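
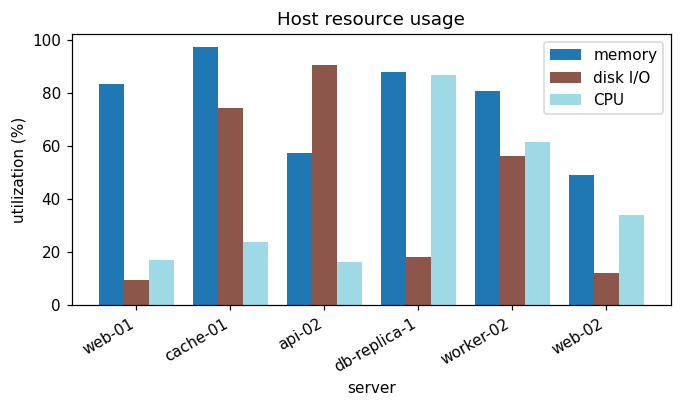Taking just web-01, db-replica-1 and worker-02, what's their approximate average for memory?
(80 + 90 + 80) / 3 ≈ 83.

≈ 83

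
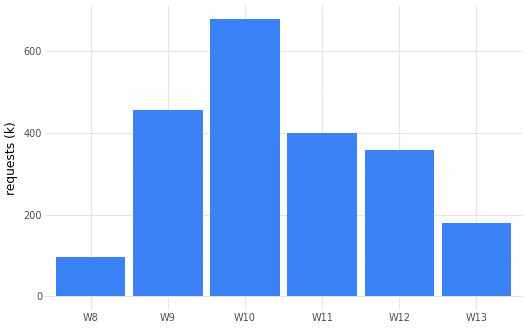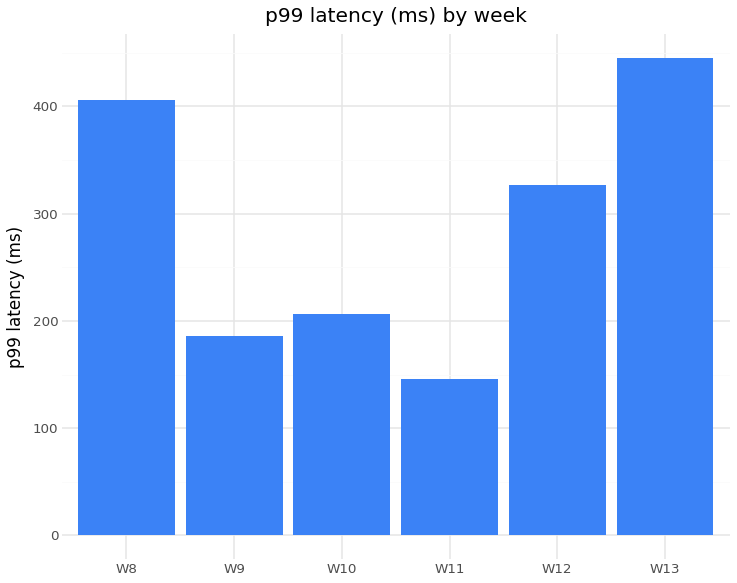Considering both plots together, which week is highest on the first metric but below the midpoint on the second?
W10

Chart 2 median p99 latency (ms) ≈ 250; below-median weeks: W9, W10, W11. Among those, W10 has the highest requests (k) (≈ 700).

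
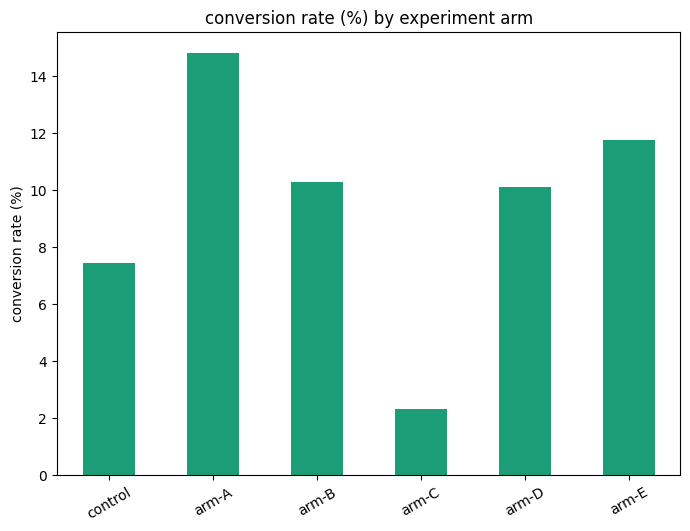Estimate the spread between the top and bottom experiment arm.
≈ 12

Max arm-A ≈ 14, min arm-C ≈ 2; range ≈ 12.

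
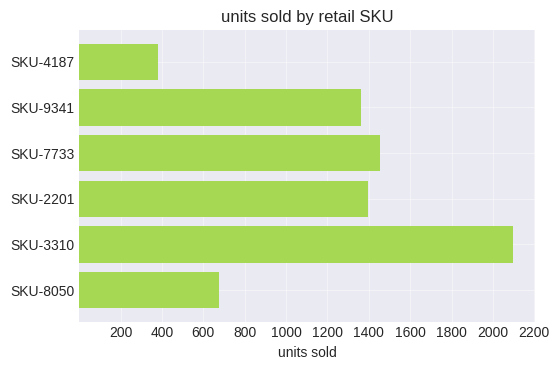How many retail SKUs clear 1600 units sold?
1

Above 1600: SKU-3310.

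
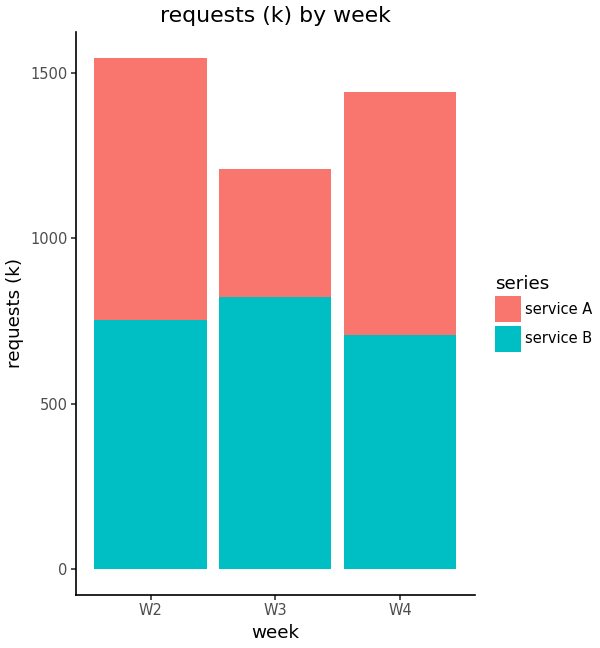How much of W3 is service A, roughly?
service A top ≈ 1200, bottom ≈ 800; segment ≈ 400.

≈ 400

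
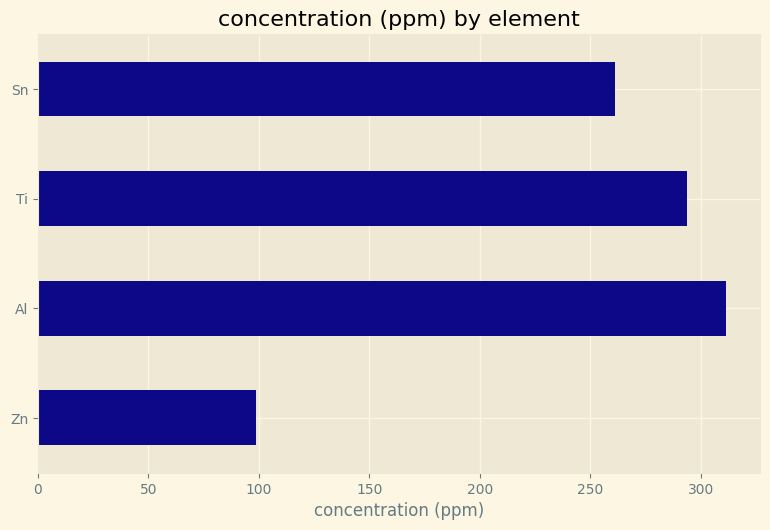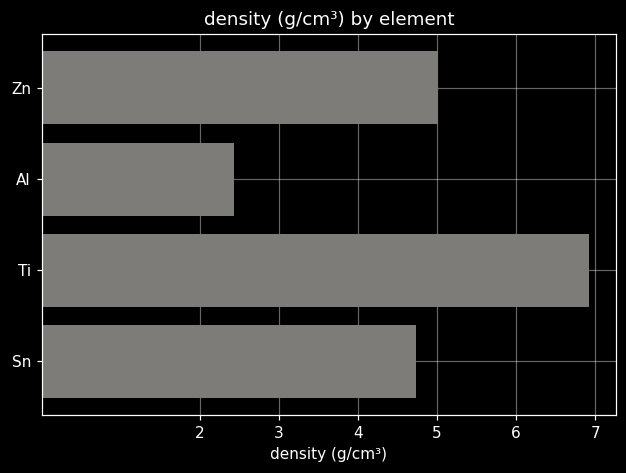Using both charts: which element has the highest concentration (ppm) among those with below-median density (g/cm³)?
Al

Chart 2 median density (g/cm³) ≈ 5; below-median elements: Al, Sn. Among those, Al has the highest concentration (ppm) (≈ 300).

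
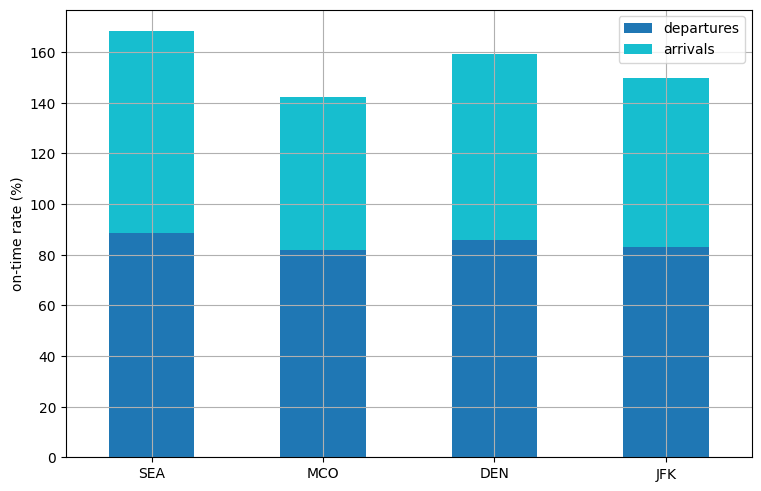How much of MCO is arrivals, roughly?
arrivals top ≈ 140, bottom ≈ 80; segment ≈ 60.

≈ 60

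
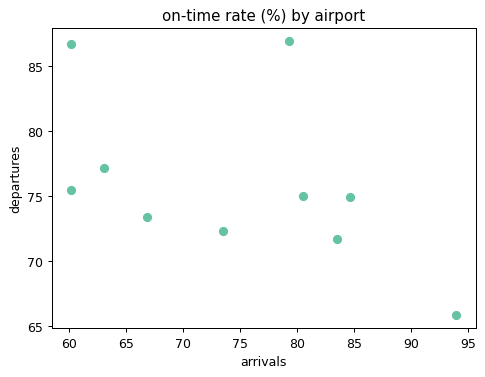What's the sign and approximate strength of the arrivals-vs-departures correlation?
negative, moderate

Points are negatively correlated; moderate (|r| ≈ 0.5).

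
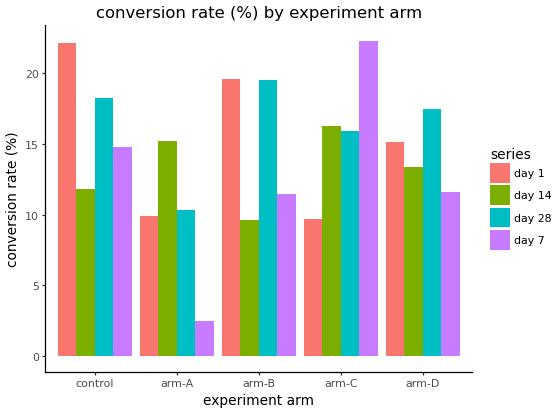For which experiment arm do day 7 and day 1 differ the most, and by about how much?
arm-C, ≈ 12 %

arm-C: day 7 ≈ 22, day 1 ≈ 10 → gap ≈ 12. Next-largest (arm-B) is only ≈ 8.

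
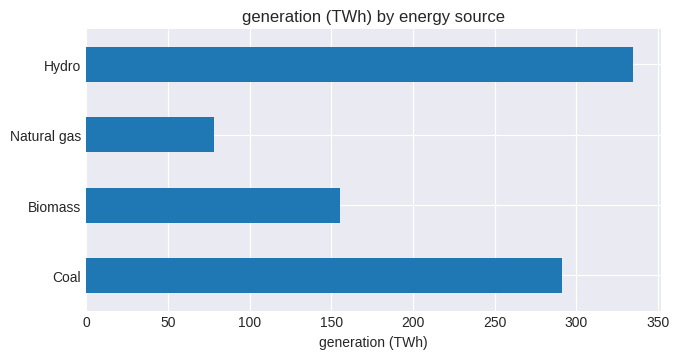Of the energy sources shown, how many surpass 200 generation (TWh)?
Above 200: Coal, Hydro.

2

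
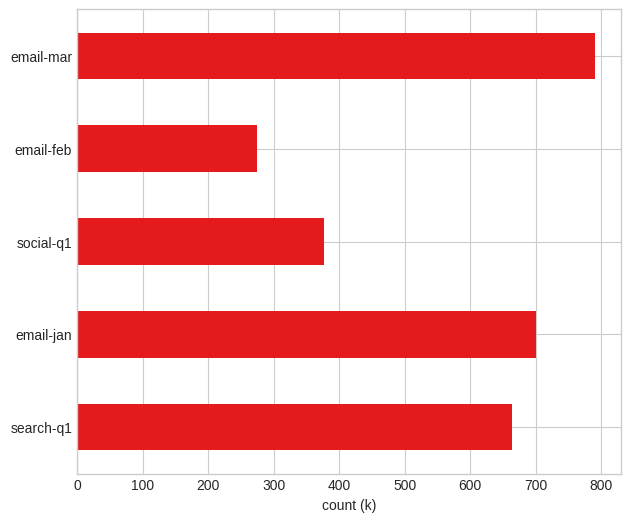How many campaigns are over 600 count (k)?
3

Above 600: search-q1, email-jan, email-mar.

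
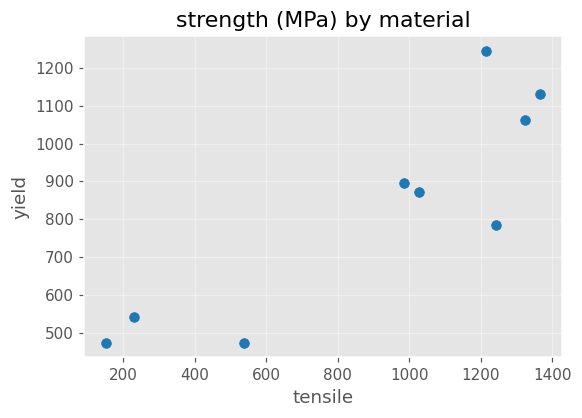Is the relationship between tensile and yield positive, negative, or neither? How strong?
Points are positively correlated; strong (|r| ≈ 0.9).

positive, strong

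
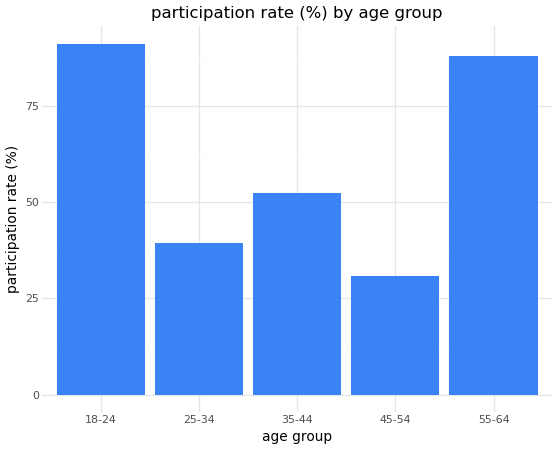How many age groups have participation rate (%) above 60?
Above 60: 18-24, 55-64.

2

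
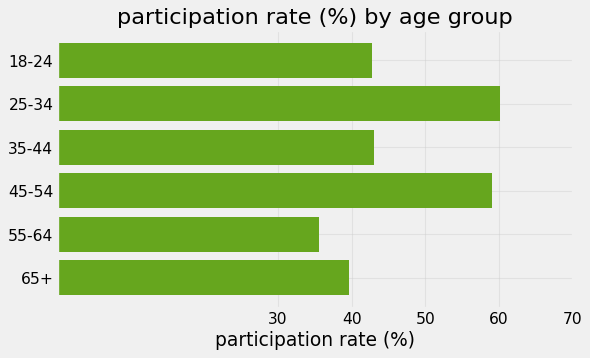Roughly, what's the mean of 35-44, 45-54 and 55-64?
(40 + 60 + 40) / 3 ≈ 47.

≈ 47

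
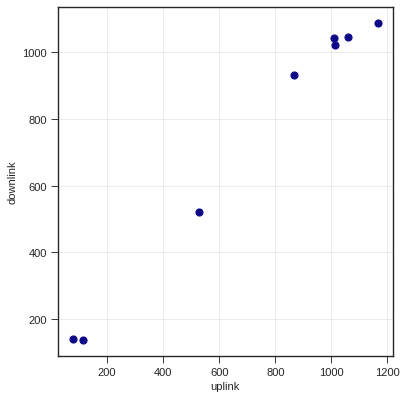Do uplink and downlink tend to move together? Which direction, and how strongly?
positive, strong

Points are positively correlated; strong (|r| ≈ 1.0).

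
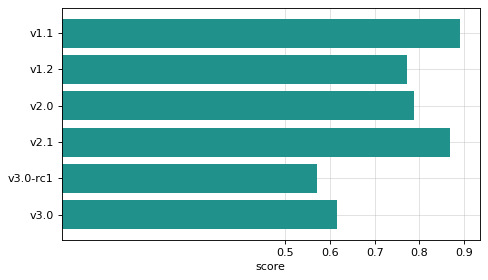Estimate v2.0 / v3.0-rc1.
v2.0 ≈ 0.8, v3.0-rc1 ≈ 0.6; 0.8/0.6 ≈ 1.33.

≈ 1.33×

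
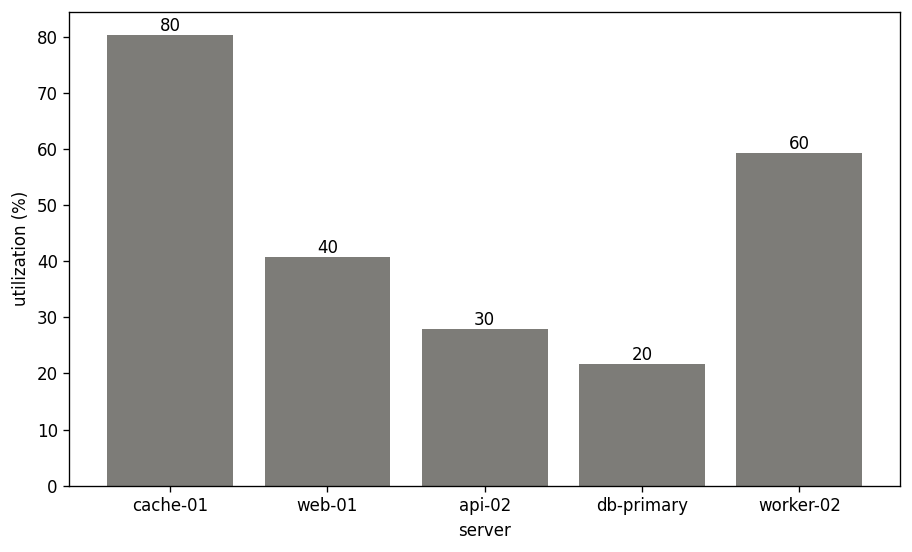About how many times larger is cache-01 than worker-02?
≈ 1.33×

cache-01 ≈ 80, worker-02 ≈ 60; 80/60 ≈ 1.33.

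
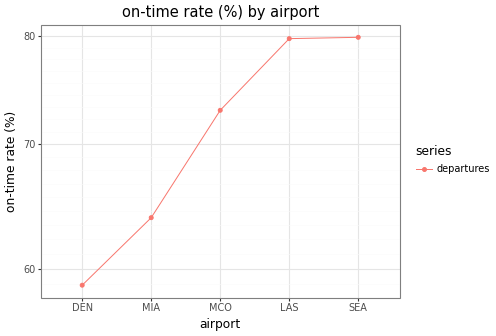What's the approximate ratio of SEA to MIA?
SEA ≈ 80, MIA ≈ 64; 80/64 ≈ 1.25.

≈ 1.25×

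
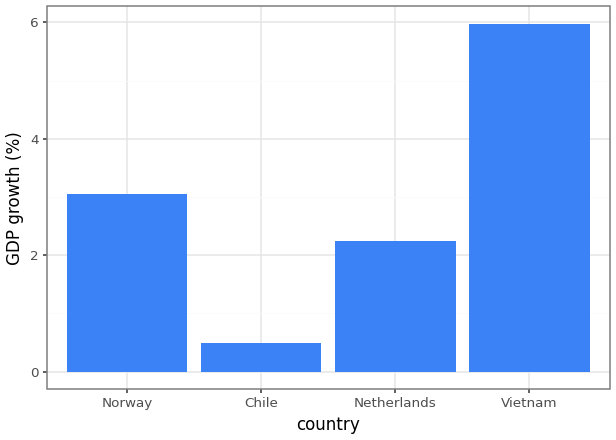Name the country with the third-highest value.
Top 4: Vietnam ≈ 6.0, Norway ≈ 3.0, Netherlands ≈ 2.0, Chile ≈ 0.5.

Netherlands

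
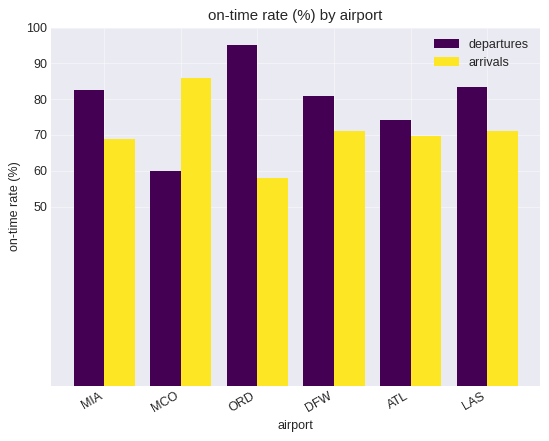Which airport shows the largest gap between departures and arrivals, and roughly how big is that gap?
ORD: departures ≈ 100, arrivals ≈ 60 → gap ≈ 40. Next-largest (MCO) is only ≈ 30.

ORD, ≈ 40 %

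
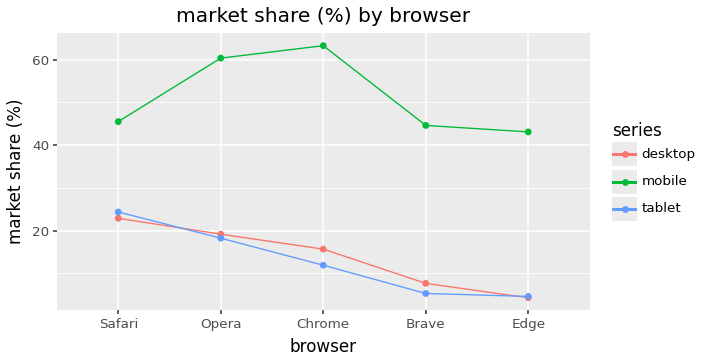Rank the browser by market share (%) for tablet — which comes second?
Top 3 for tablet: Safari ≈ 25, Opera ≈ 20, Chrome ≈ 10.

Opera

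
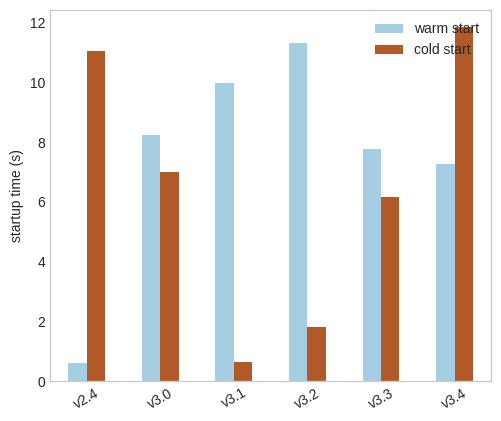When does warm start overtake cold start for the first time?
v2.4: warm start ≈ 1 vs cold start ≈ 11 (not yet); v3.0: warm start ≈ 8 vs cold start ≈ 7 (first crossover).

v3.0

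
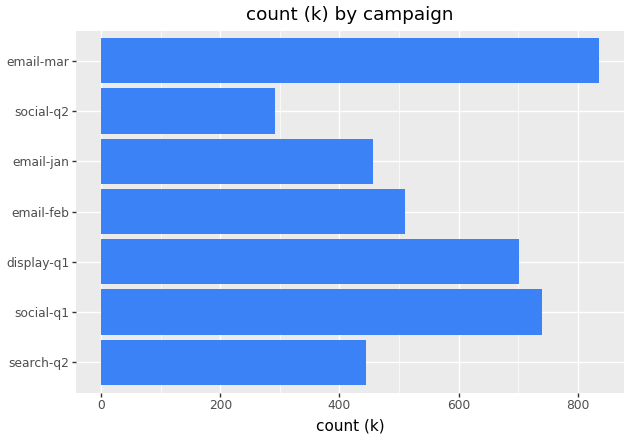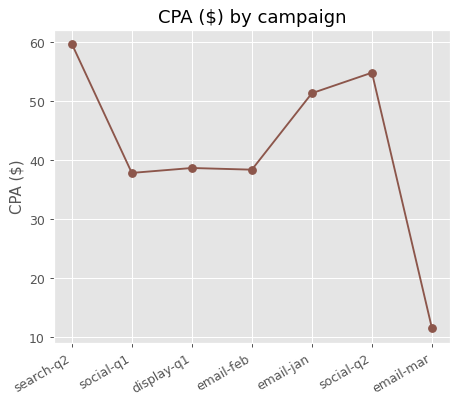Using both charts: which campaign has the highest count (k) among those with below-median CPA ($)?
email-mar

Chart 2 median CPA ($) ≈ 40; below-median campaigns: social-q1, email-feb, email-mar. Among those, email-mar has the highest count (k) (≈ 800).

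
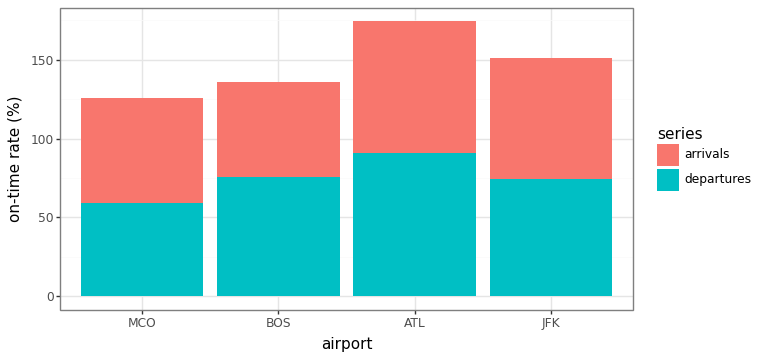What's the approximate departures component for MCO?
departures top ≈ 60, bottom ≈ 0; segment ≈ 60.

≈ 60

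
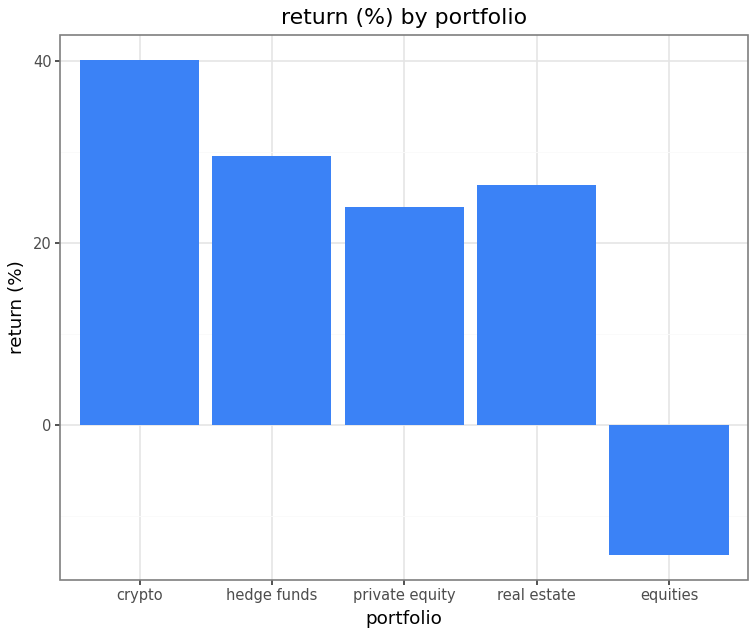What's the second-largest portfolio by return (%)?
Top 3: crypto ≈ 40, hedge funds ≈ 30, real estate ≈ 25.

hedge funds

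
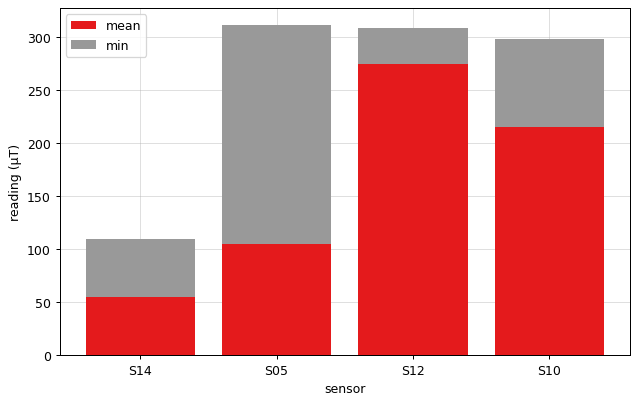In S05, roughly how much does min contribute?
≈ 200

min top ≈ 300, bottom ≈ 100; segment ≈ 200.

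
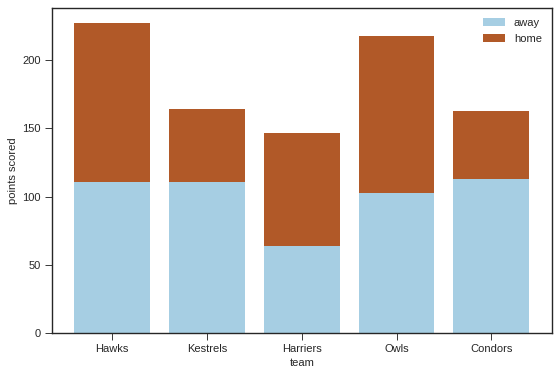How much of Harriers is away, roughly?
away top ≈ 60, bottom ≈ 0; segment ≈ 60.

≈ 60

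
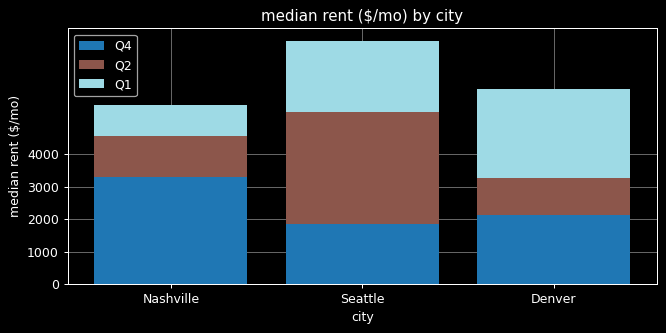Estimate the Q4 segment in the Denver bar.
Q4 top ≈ 2000, bottom ≈ 0; segment ≈ 2000.

≈ 2000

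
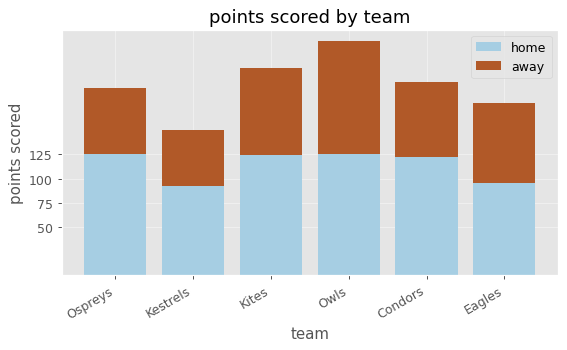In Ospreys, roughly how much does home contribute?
≈ 125

home top ≈ 125, bottom ≈ 0; segment ≈ 125.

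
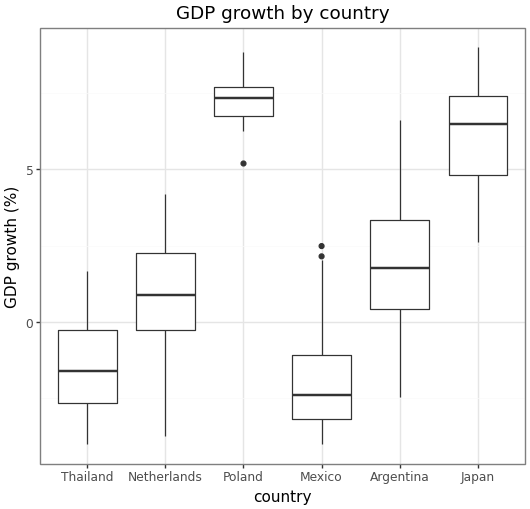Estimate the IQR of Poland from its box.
≈ 1

Q3 ≈ 8, Q1 ≈ 7; IQR ≈ 1.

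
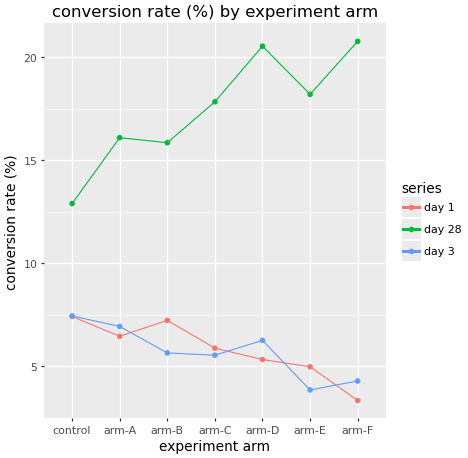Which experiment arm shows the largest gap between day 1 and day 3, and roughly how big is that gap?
arm-B: day 1 ≈ 8, day 3 ≈ 6 → gap ≈ 2. Next-largest (arm-E) is only ≈ 0.

arm-B, ≈ 2 %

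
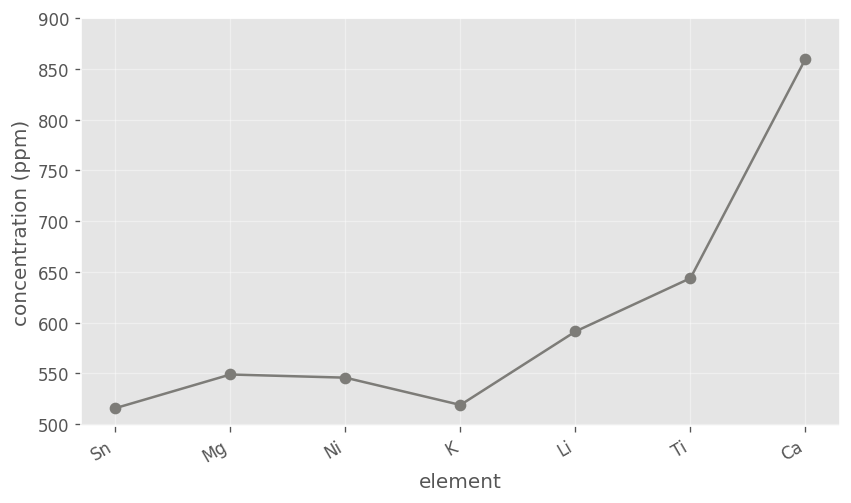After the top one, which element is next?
Ti

Top 3: Ca ≈ 850, Ti ≈ 650, Li ≈ 600.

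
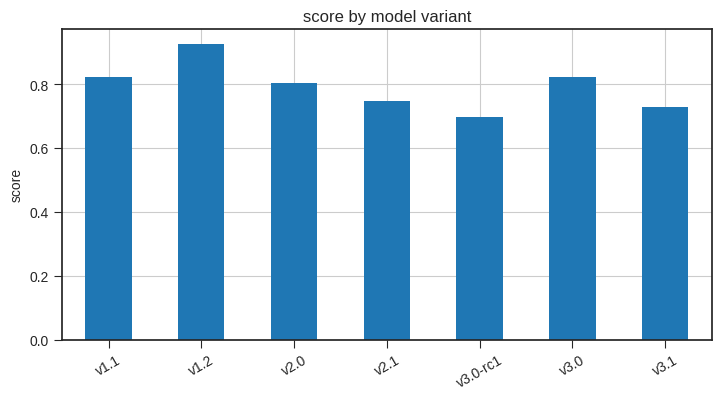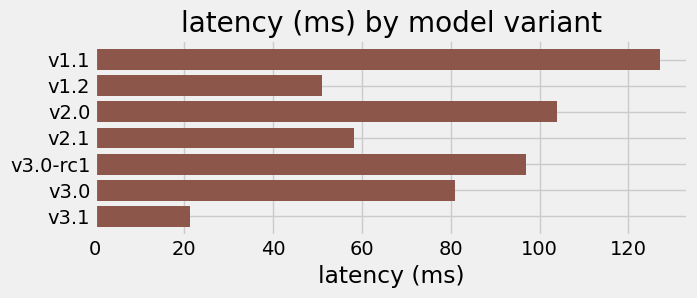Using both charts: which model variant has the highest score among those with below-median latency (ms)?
v1.2

Chart 2 median latency (ms) ≈ 80; below-median model variants: v1.2, v2.1, v3.1. Among those, v1.2 has the highest score (≈ 0.9).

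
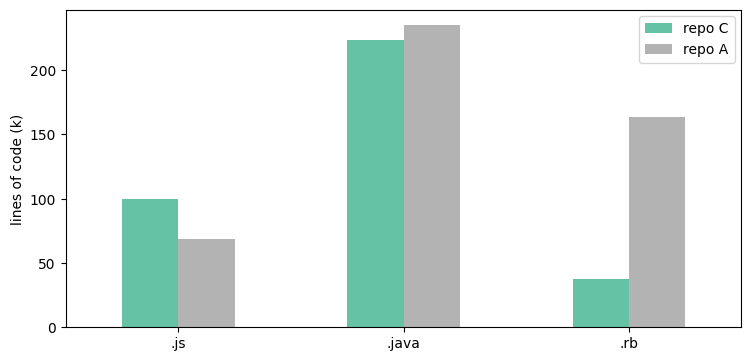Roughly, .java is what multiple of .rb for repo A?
.java ≈ 240, .rb ≈ 160; 240/160 ≈ 1.5.

≈ 1.5×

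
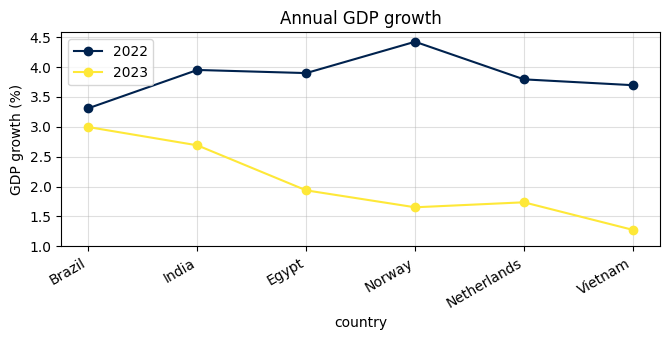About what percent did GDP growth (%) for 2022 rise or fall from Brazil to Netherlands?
Brazil ≈ 3.5, Netherlands ≈ 4.0; (4.0 − 3.5) / 3.5 ≈ +14.3%.

≈ +14.3%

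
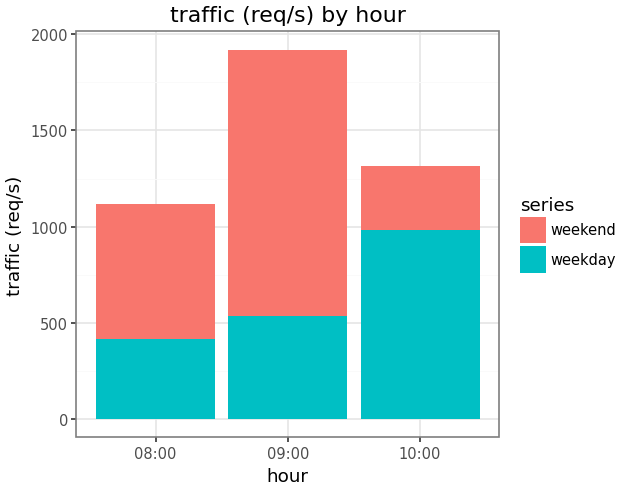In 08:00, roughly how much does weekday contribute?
weekday top ≈ 400, bottom ≈ 0; segment ≈ 400.

≈ 400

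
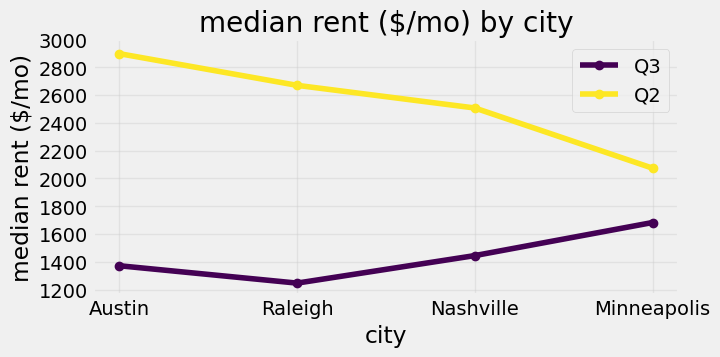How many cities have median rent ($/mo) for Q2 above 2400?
Above 2400: Austin, Raleigh, Nashville.

3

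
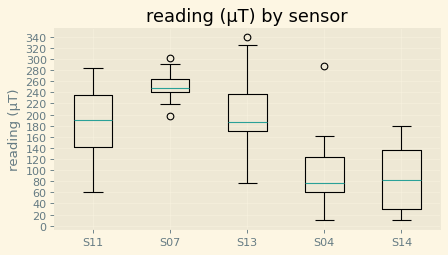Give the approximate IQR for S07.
≈ 20

Q3 ≈ 260, Q1 ≈ 240; IQR ≈ 20.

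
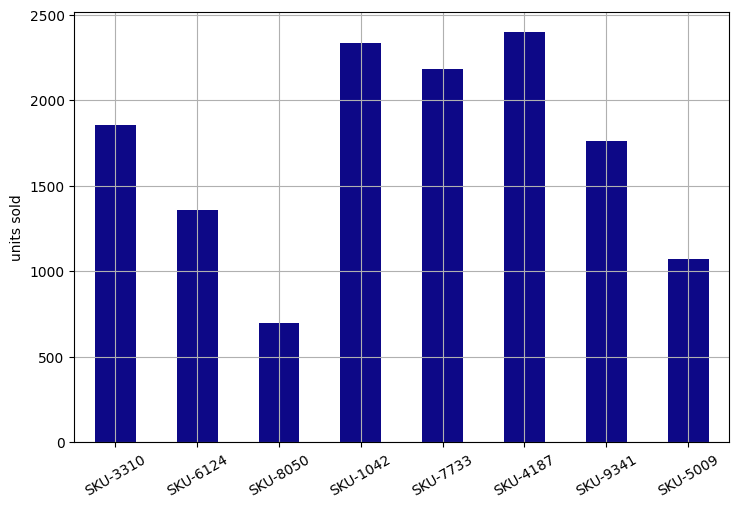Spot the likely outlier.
SKU-8050 ≈ 600; the rest sit between ≈ 1000 and ≈ 2400.

SKU-8050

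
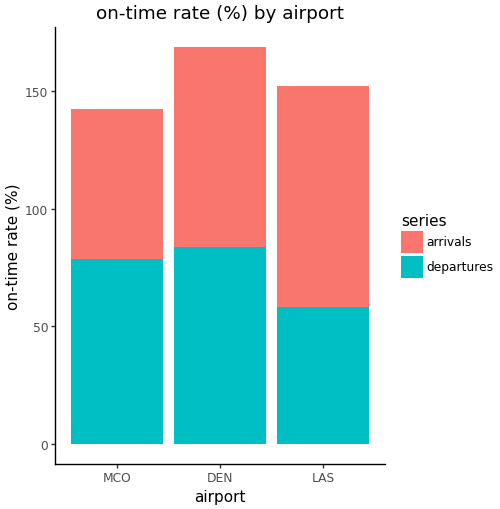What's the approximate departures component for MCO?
≈ 80

departures top ≈ 80, bottom ≈ 0; segment ≈ 80.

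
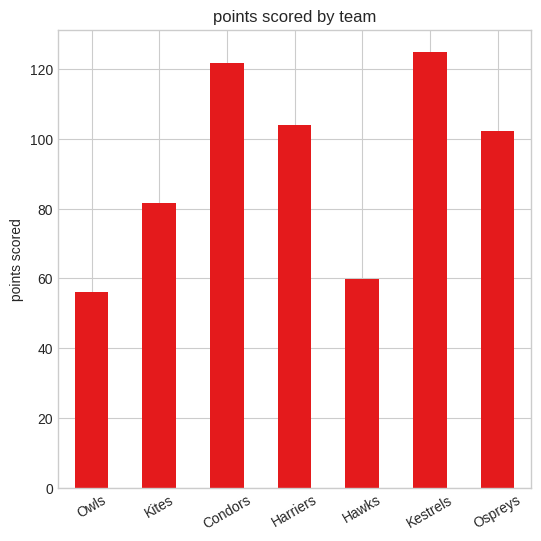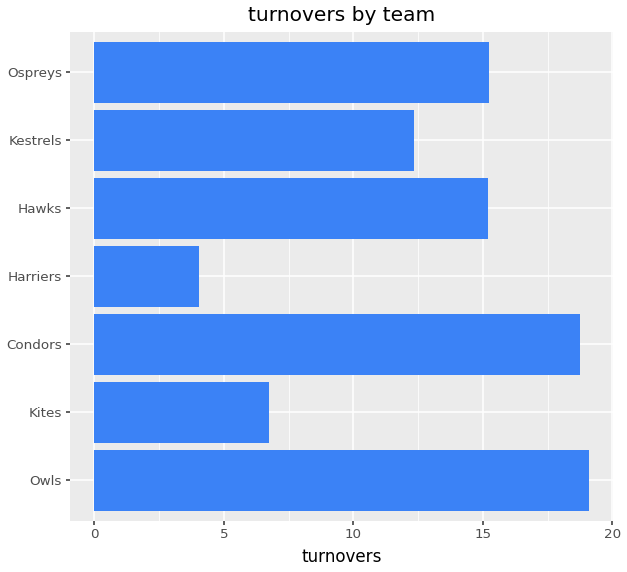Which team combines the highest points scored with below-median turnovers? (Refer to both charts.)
Chart 2 median turnovers ≈ 16; below-median teams: Kites, Harriers, Kestrels. Among those, Kestrels has the highest points scored (≈ 120).

Kestrels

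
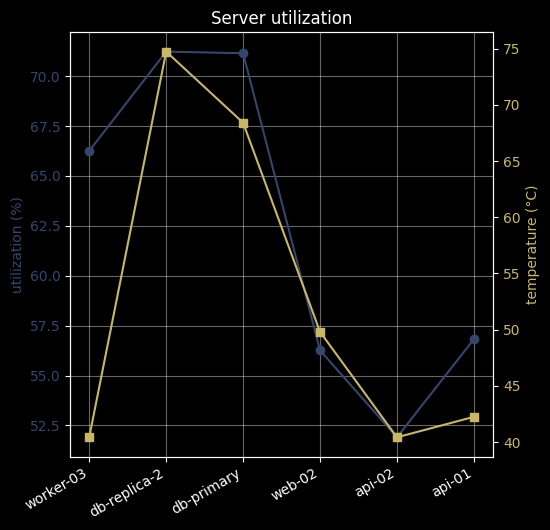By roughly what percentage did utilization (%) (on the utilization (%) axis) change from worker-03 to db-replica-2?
≈ +9.1%

worker-03 ≈ 66, db-replica-2 ≈ 72; (72 − 66) / 66 ≈ +9.1%.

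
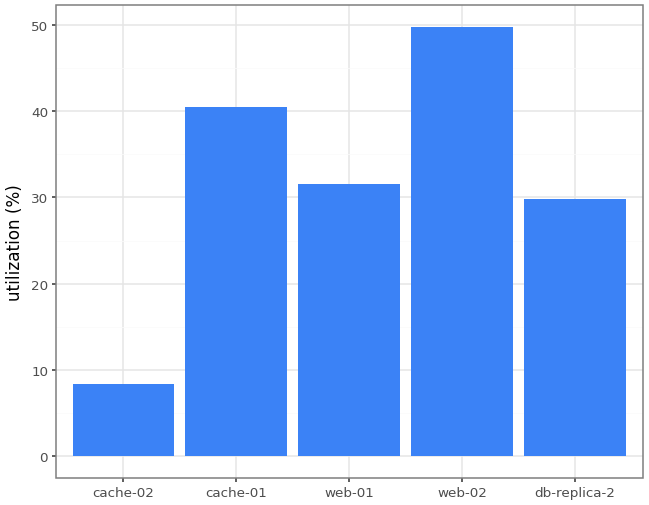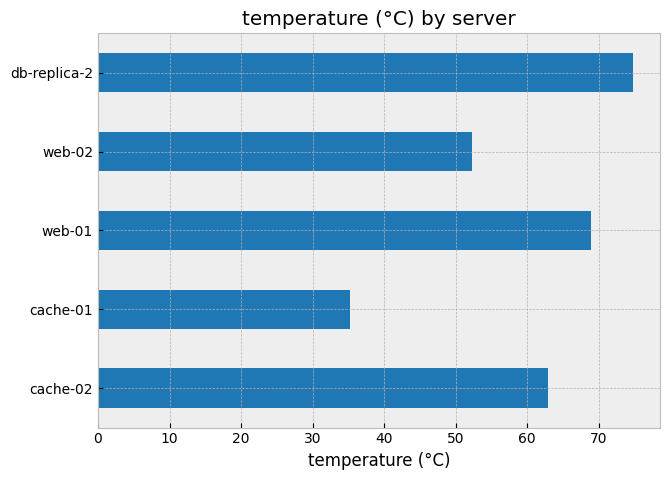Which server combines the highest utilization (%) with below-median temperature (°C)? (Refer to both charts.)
web-02

Chart 2 median temperature (°C) ≈ 60; below-median servers: cache-01, web-02. Among those, web-02 has the highest utilization (%) (≈ 50).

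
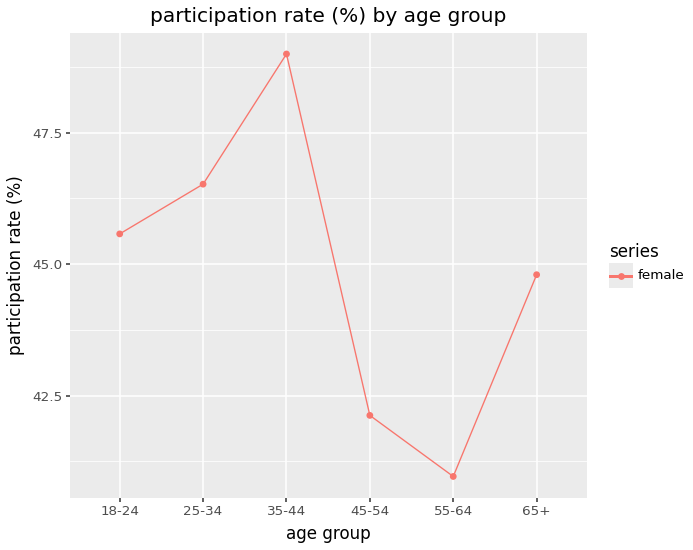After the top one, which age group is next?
25-34

Top 3: 35-44 ≈ 49, 25-34 ≈ 47, 18-24 ≈ 46.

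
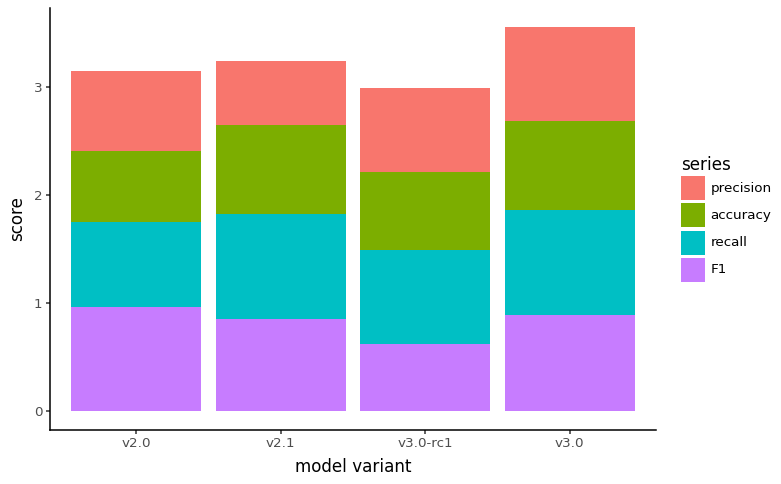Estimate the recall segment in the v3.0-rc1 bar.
recall top ≈ 1.5, bottom ≈ 0.5; segment ≈ 1.0.

≈ 1.0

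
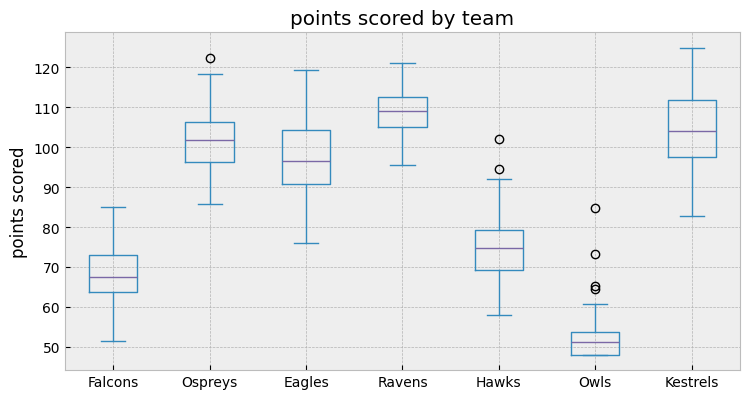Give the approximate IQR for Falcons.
Q3 ≈ 70, Q1 ≈ 60; IQR ≈ 10.

≈ 10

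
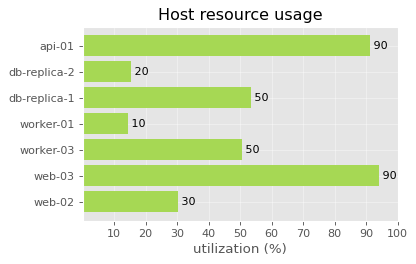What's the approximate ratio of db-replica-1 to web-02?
≈ 1.67×

db-replica-1 ≈ 50, web-02 ≈ 30; 50/30 ≈ 1.67.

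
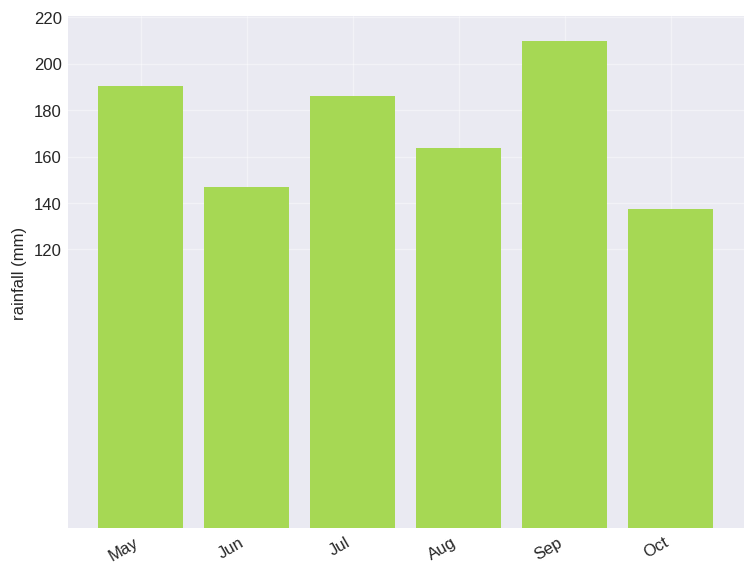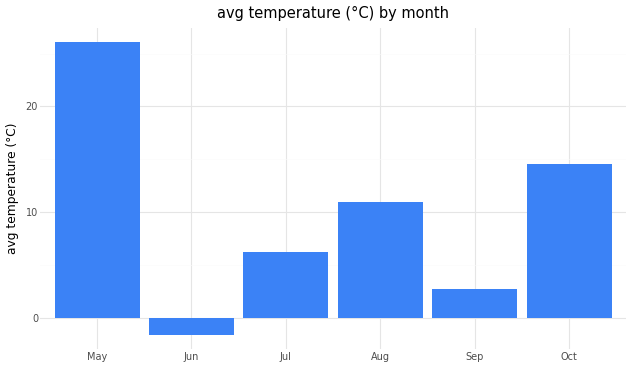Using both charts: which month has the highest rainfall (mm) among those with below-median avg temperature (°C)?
Chart 2 median avg temperature (°C) ≈ 10; below-median months: Jun, Jul, Sep. Among those, Sep has the highest rainfall (mm) (≈ 200).

Sep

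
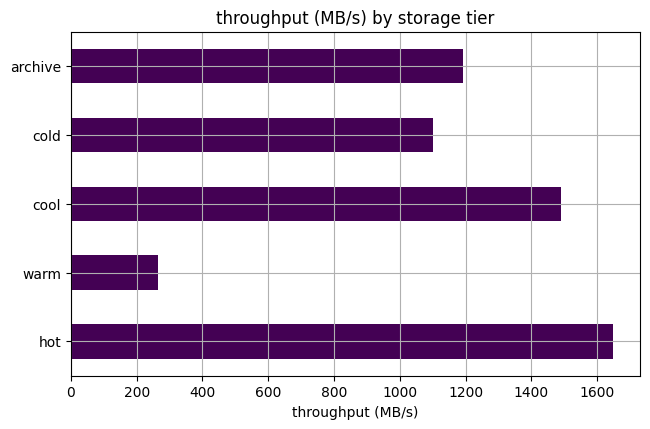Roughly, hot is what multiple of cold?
≈ 1.33×

hot ≈ 1600, cold ≈ 1200; 1600/1200 ≈ 1.33.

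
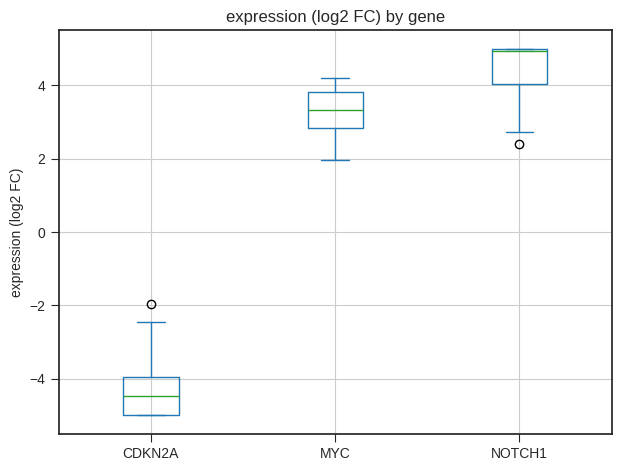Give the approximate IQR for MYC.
Q3 ≈ 4, Q1 ≈ 3; IQR ≈ 1.

≈ 1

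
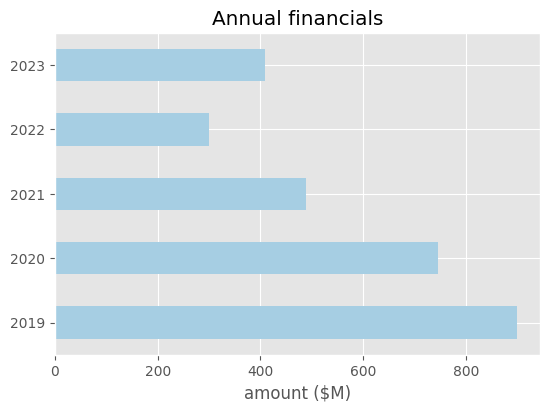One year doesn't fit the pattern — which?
2019

2019 ≈ 900; the rest sit between ≈ 300 and ≈ 700.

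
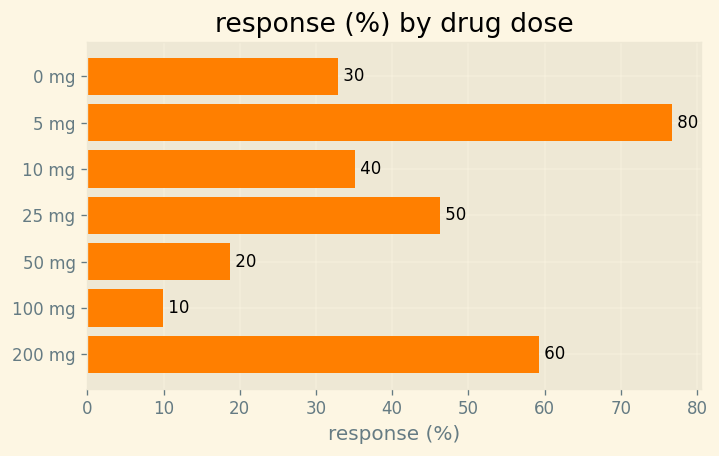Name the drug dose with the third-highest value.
25 mg

Top 4: 5 mg ≈ 80, 200 mg ≈ 60, 25 mg ≈ 50, 10 mg ≈ 40.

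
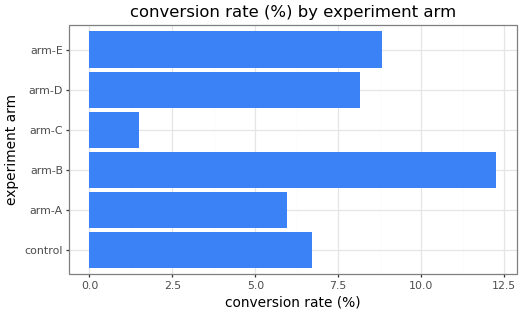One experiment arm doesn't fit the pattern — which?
arm-C

arm-C ≈ 2; the rest sit between ≈ 6 and ≈ 12.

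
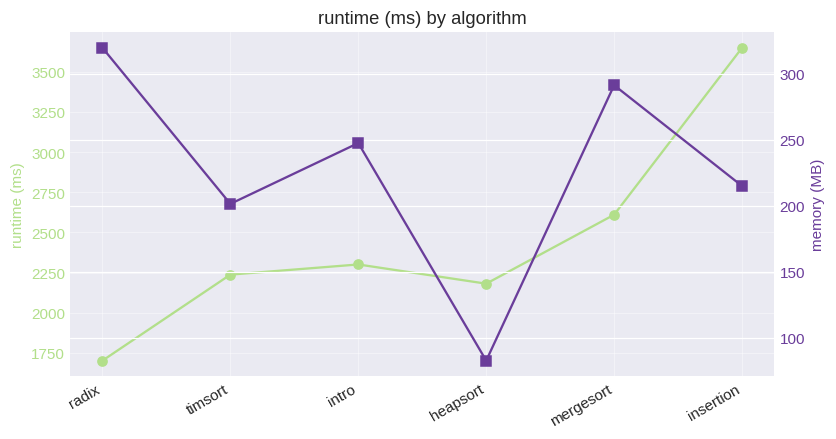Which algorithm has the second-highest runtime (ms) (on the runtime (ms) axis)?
Top 3 (on the runtime (ms) axis): insertion ≈ 3600, mergesort ≈ 2600, intro ≈ 2400.

mergesort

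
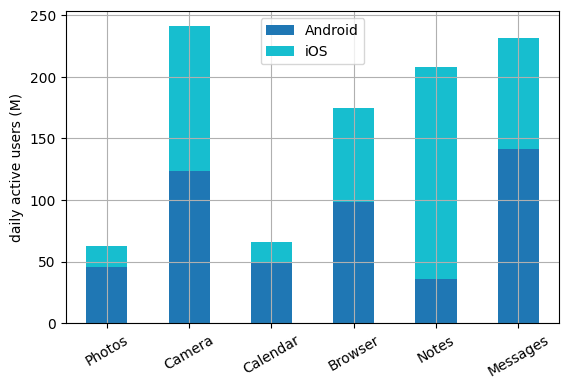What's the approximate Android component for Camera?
Android top ≈ 125, bottom ≈ 0; segment ≈ 125.

≈ 125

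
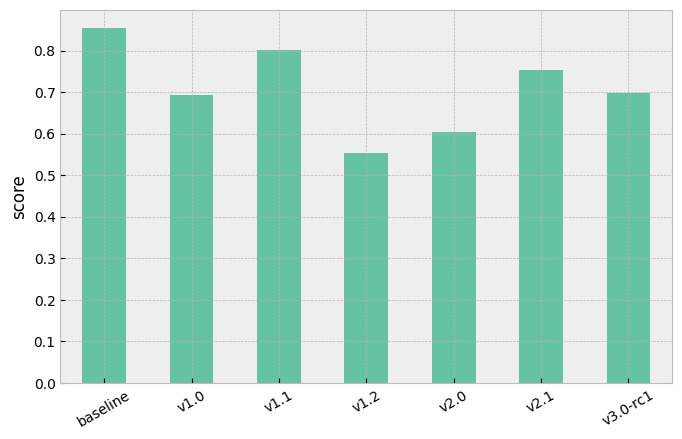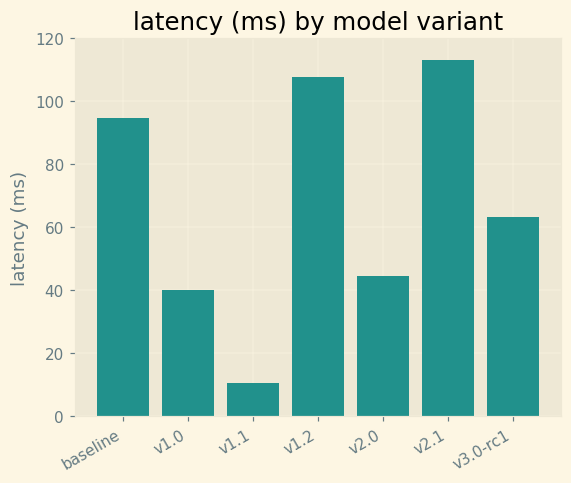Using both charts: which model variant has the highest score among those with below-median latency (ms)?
v1.1

Chart 2 median latency (ms) ≈ 60; below-median model variants: v1.0, v1.1, v2.0. Among those, v1.1 has the highest score (≈ 0.8).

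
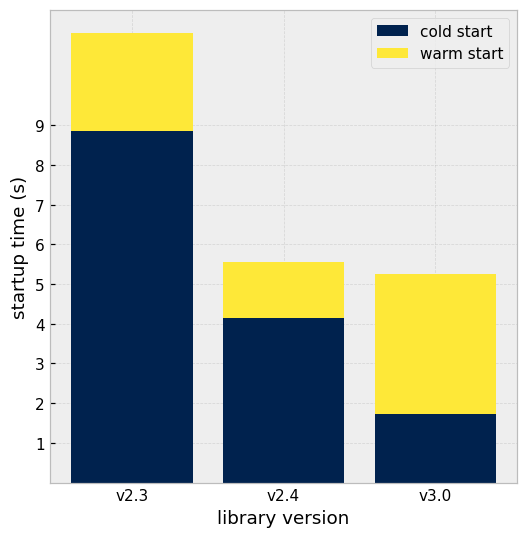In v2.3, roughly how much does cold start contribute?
cold start top ≈ 9, bottom ≈ 0; segment ≈ 9.

≈ 9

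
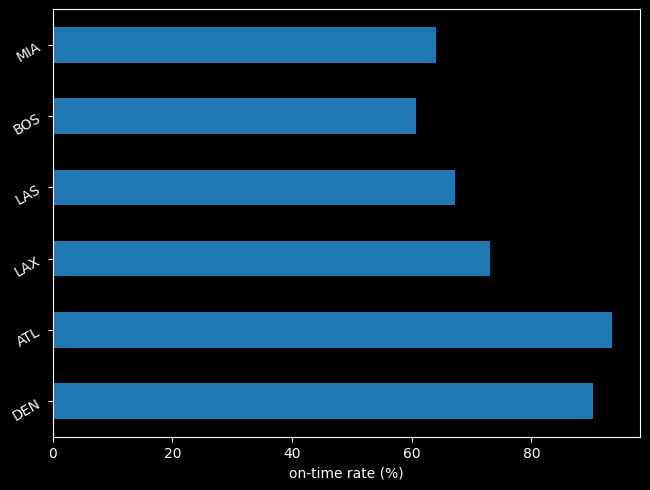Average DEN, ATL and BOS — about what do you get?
≈ 80

(90 + 90 + 60) / 3 ≈ 80.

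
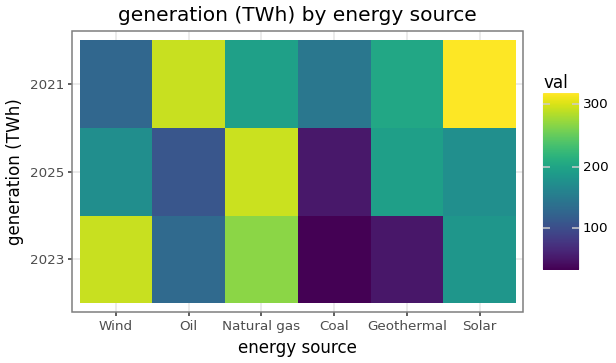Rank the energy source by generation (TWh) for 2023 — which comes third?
Top 4 for 2023: Wind ≈ 300, Natural gas ≈ 275, Solar ≈ 175, Oil ≈ 125.

Solar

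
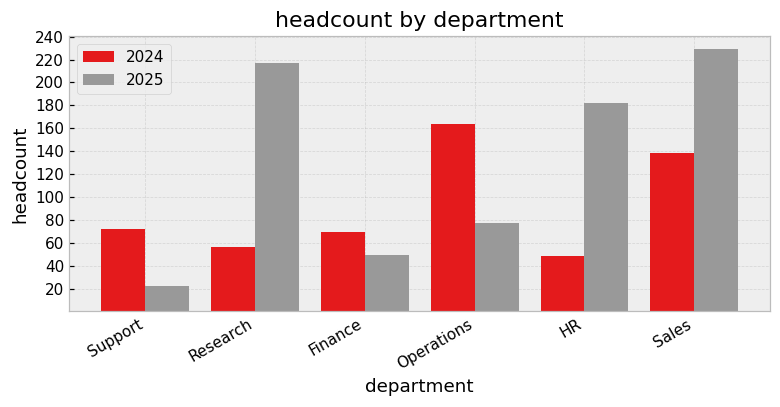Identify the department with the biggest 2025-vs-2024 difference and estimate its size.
Research: 2025 ≈ 220, 2024 ≈ 60 → gap ≈ 160. Next-largest (HR) is only ≈ 140.

Research, ≈ 160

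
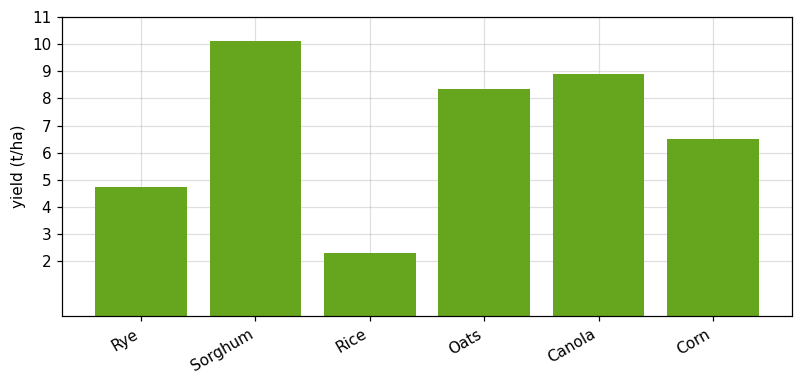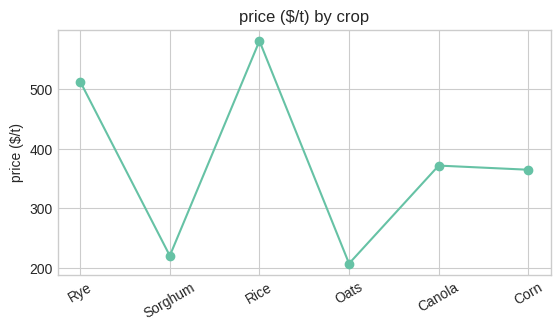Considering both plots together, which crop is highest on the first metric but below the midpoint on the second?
Sorghum

Chart 2 median price ($/t) ≈ 400; below-median crops: Sorghum, Oats, Corn. Among those, Sorghum has the highest yield (t/ha) (≈ 10).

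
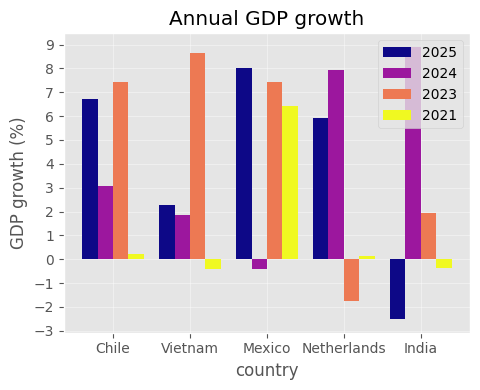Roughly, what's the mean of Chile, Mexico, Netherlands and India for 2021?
≈ 2

(0 + 6 + 0 + 0) / 4 ≈ 2.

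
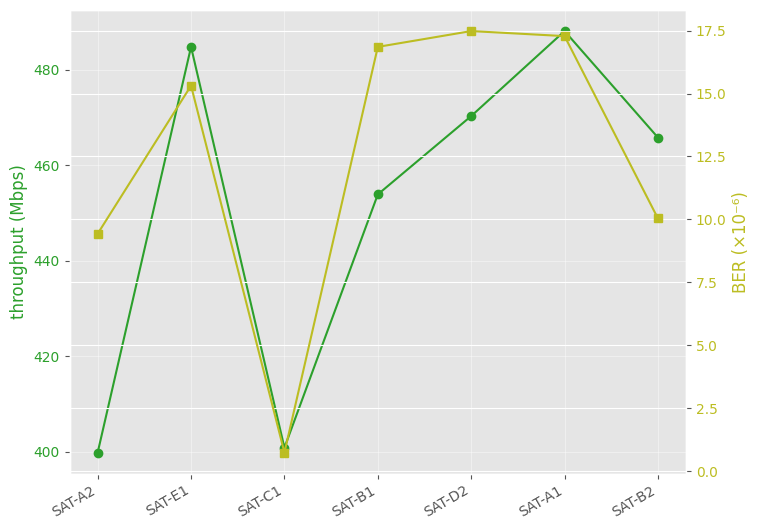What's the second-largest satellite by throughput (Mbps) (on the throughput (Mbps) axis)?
SAT-E1

Top 3 (on the throughput (Mbps) axis): SAT-A1 ≈ 490, SAT-E1 ≈ 480, SAT-D2 ≈ 470.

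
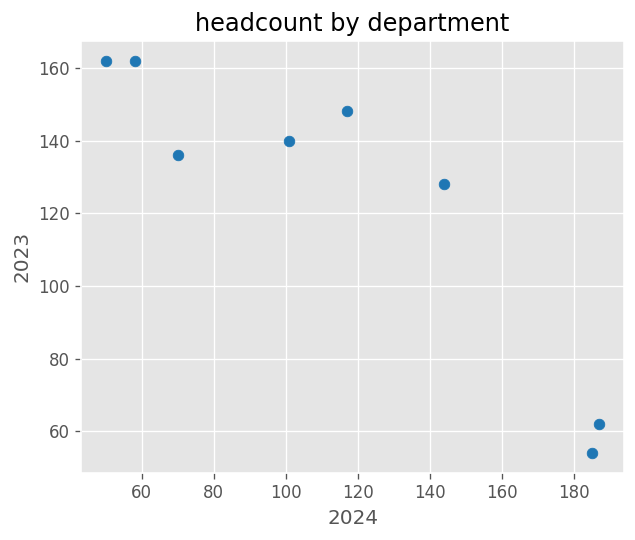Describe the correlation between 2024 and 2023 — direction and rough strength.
negative, strong

Points are negatively correlated; strong (|r| ≈ 0.9).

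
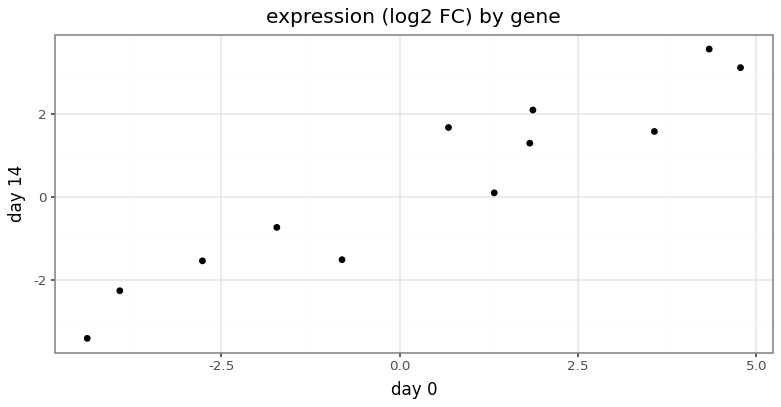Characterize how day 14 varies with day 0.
Points are positively correlated; strong (|r| ≈ 0.9).

positive, strong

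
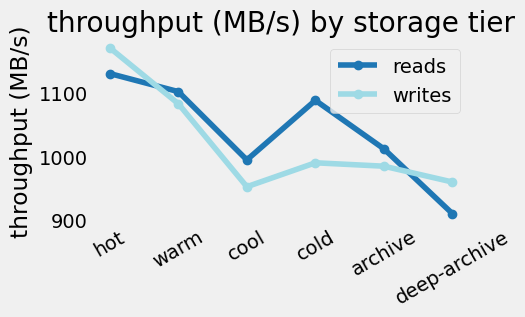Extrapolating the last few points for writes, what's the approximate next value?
Last three: 1000, 975, 950 → slope ≈ -25/step → next ≈ 925.

≈ 925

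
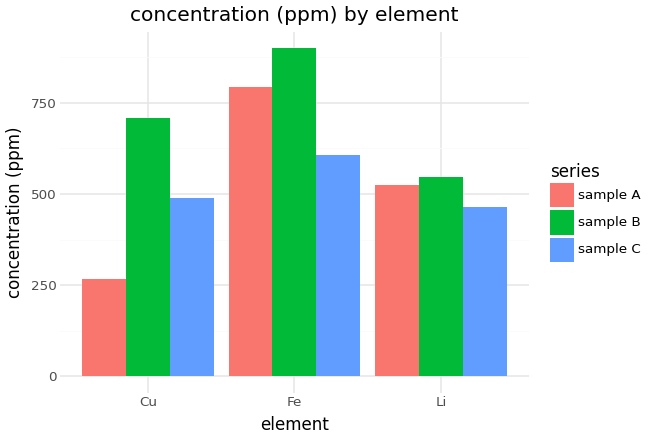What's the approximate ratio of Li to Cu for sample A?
Li ≈ 500, Cu ≈ 300; 500/300 ≈ 1.67.

≈ 1.67×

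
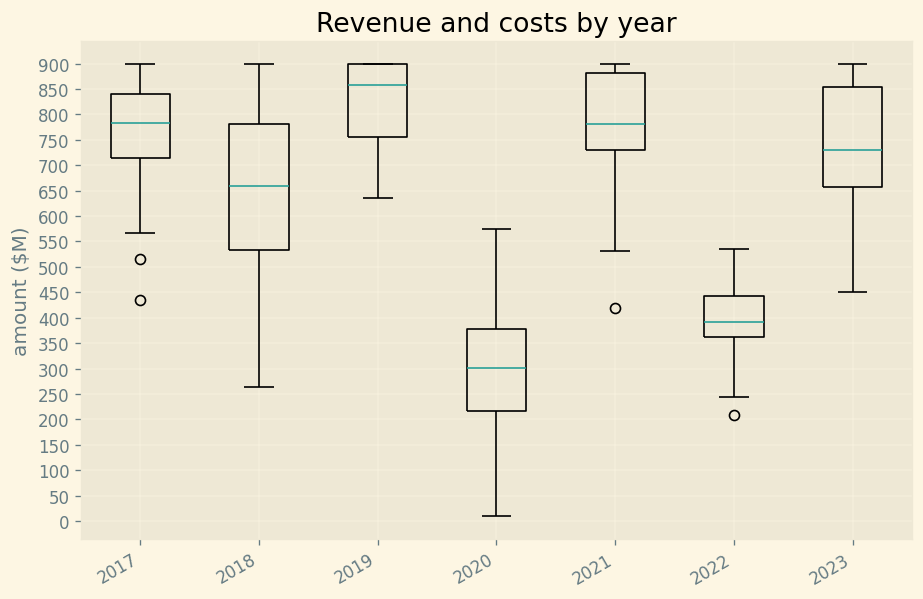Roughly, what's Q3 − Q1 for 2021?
Q3 ≈ 900, Q1 ≈ 750; IQR ≈ 150.

≈ 150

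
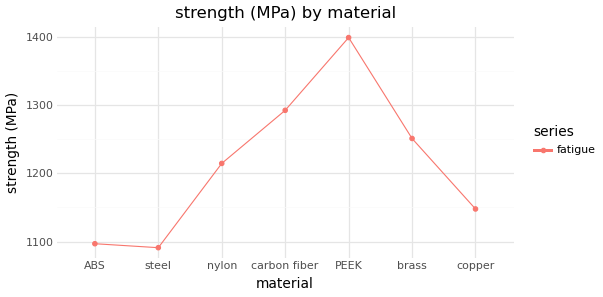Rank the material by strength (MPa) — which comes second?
carbon fiber

Top 3: PEEK ≈ 1400, carbon fiber ≈ 1300, brass ≈ 1250.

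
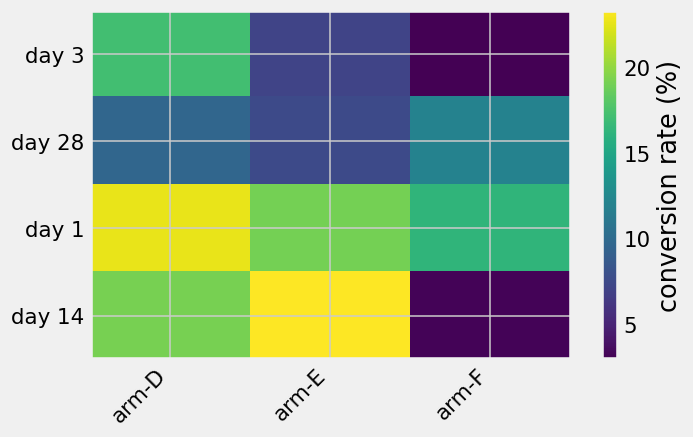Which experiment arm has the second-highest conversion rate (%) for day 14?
Top 3 for day 14: arm-E ≈ 24, arm-D ≈ 20, arm-F ≈ 4.

arm-D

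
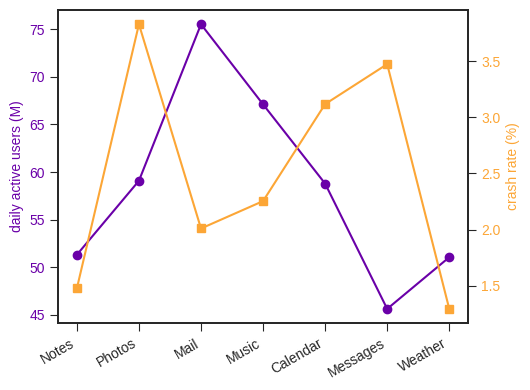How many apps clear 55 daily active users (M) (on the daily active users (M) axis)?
Above 55: Photos, Mail, Music, Calendar.

4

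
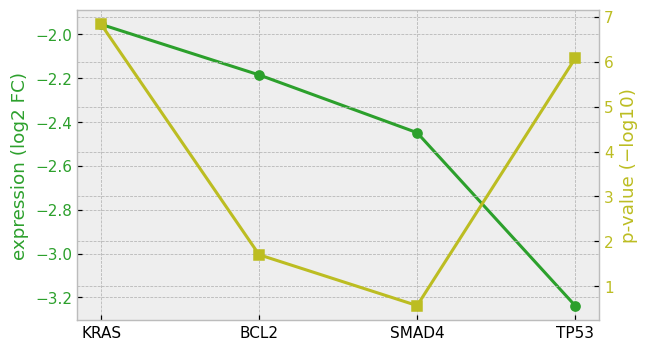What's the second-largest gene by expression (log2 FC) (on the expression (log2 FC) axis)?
Top 3 (on the expression (log2 FC) axis): KRAS ≈ -2.0, BCL2 ≈ -2.2, SMAD4 ≈ -2.4.

BCL2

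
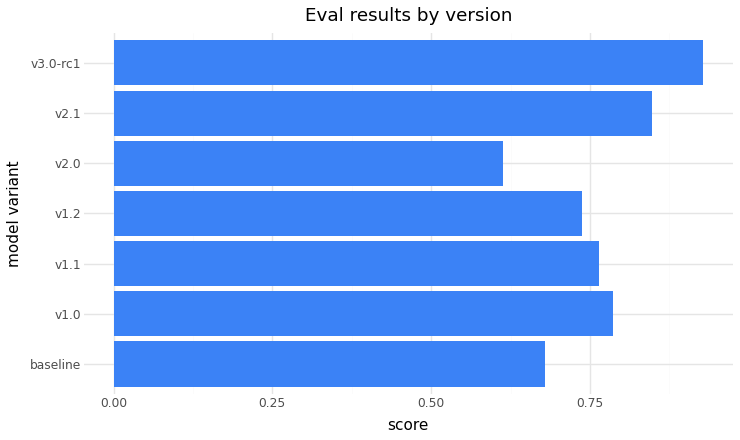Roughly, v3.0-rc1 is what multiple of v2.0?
≈ 1.5×

v3.0-rc1 ≈ 0.9, v2.0 ≈ 0.6; 0.9/0.6 ≈ 1.5.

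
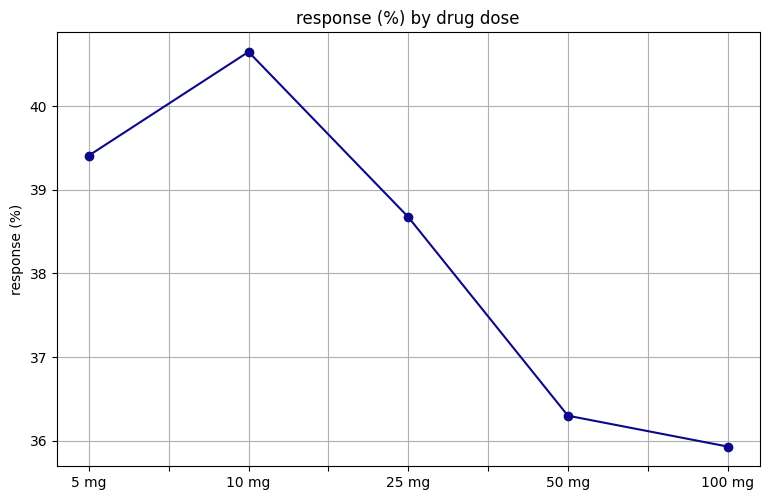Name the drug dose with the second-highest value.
Top 3: 10 mg ≈ 40.5, 5 mg ≈ 39.5, 25 mg ≈ 38.5.

5 mg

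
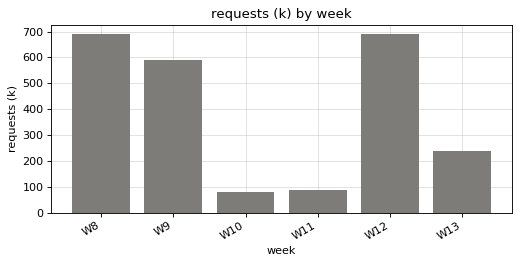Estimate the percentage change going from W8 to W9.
W8 ≈ 700, W9 ≈ 600; (600 − 700) / 700 ≈ -14.3%.

≈ -14.3%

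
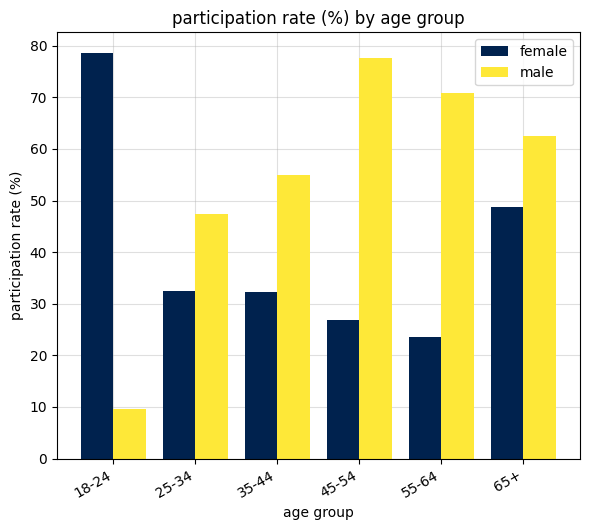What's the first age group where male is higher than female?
18-24: male ≈ 10 vs female ≈ 80 (not yet); 25-34: male ≈ 50 vs female ≈ 30 (first crossover).

25-34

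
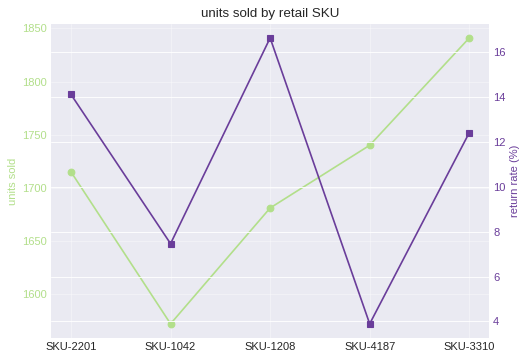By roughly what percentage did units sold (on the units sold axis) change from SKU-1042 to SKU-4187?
SKU-1042 ≈ 1575, SKU-4187 ≈ 1750; (1750 − 1575) / 1575 ≈ +11.1%.

≈ +11.1%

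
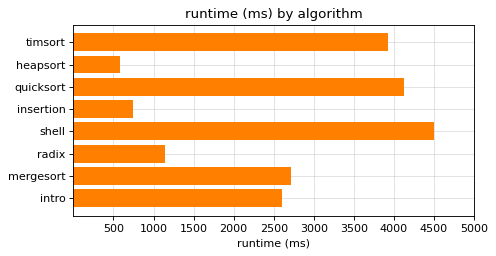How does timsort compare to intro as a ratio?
≈ 1.6×

timsort ≈ 4000, intro ≈ 2500; 4000/2500 ≈ 1.6.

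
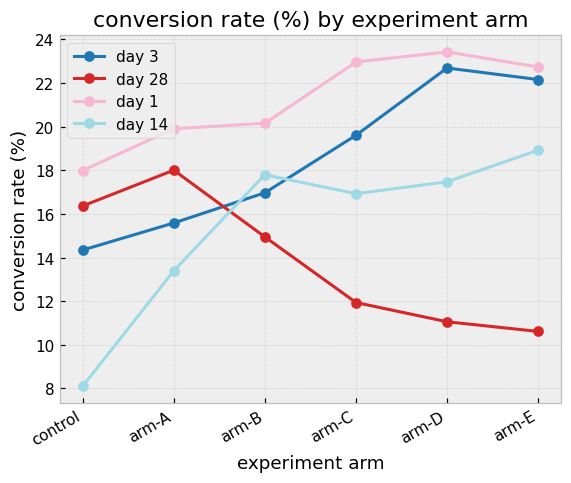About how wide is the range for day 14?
Max arm-E ≈ 18, min control ≈ 8; range ≈ 10.

≈ 10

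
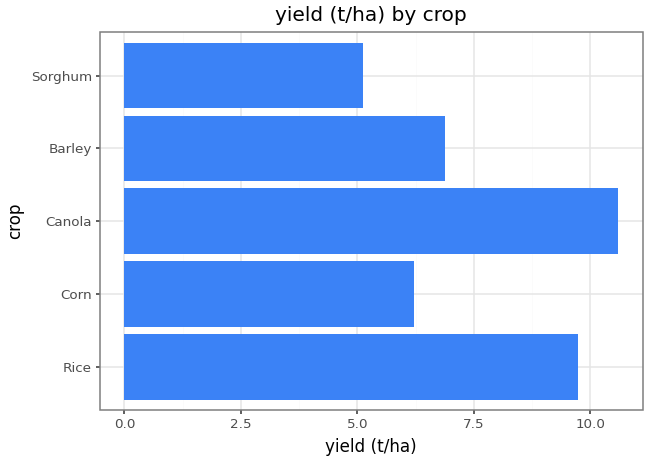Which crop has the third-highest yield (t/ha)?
Top 4: Canola ≈ 11, Rice ≈ 10, Barley ≈ 7, Corn ≈ 6.

Barley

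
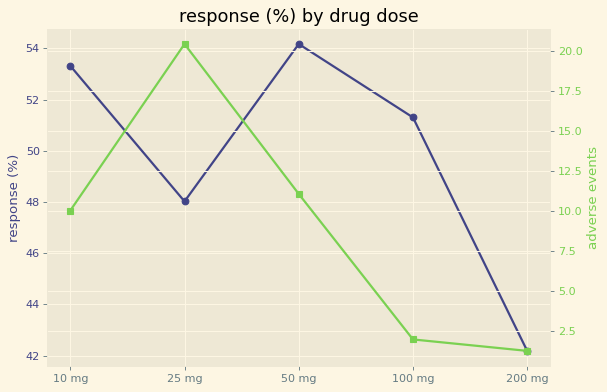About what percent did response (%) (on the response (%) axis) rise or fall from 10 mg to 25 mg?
≈ -9.4%

10 mg ≈ 53, 25 mg ≈ 48; (48 − 53) / 53 ≈ -9.4%.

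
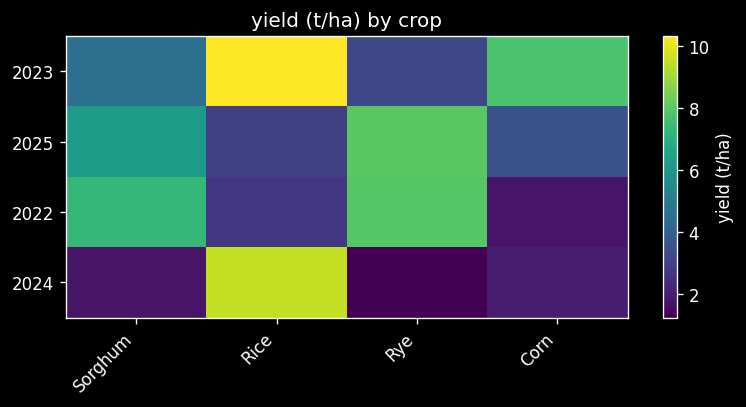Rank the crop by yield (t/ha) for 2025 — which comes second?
Sorghum

Top 3 for 2025: Rye ≈ 8, Sorghum ≈ 6, Corn ≈ 3.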